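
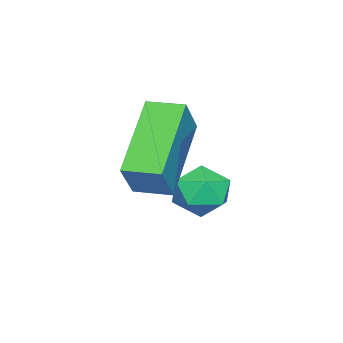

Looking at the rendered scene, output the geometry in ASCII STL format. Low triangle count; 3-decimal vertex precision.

solid 
facet normal -0.736 -0.447 0.509
outer loop
vertex -2.536 -2.495 2.025
vertex -2.123 -3.114 2.079
vertex -2.077 -2.588 2.607
endloop
endfacet
facet normal -0.738 0.257 0.623
outer loop
vertex -2.536 -2.495 2.025
vertex -2.077 -2.588 2.607
vertex -2.126 -1.922 2.274
endloop
endfacet
facet normal -0.812 0.584 -0.007
outer loop
vertex -2.536 -2.495 2.025
vertex -2.126 -1.922 2.274
vertex -2.202 -2.036 1.54
endloop
endfacet
facet normal -0.855 0.082 -0.512
outer loop
vertex -2.536 -2.495 2.025
vertex -2.202 -2.036 1.54
vertex -2.2 -2.773 1.419
endloop
endfacet
facet normal -0.808 -0.556 -0.193
outer loop
vertex -2.536 -2.495 2.025
vertex -2.2 -2.773 1.419
vertex -2.123 -3.114 2.079
endloop
endfacet
facet normal -0.103 0.439 0.893
outer loop
vertex -2.126 -1.922 2.274
vertex -2.077 -2.588 2.607
vertex -1.46 -2.187 2.481
endloop
endfacet
facet normal -0.098 -0.701 0.707
outer loop
vertex -2.077 -2.588 2.607
vertex -2.123 -3.114 2.079
vertex -1.458 -2.924 2.36
endloop
endfacet
facet normal -0.216 -0.877 -0.428
outer loop
vertex -2.123 -3.114 2.079
vertex -2.2 -2.773 1.419
vertex -1.534 -3.038 1.626
endloop
endfacet
facet normal -0.293 0.154 -0.944
outer loop
vertex -2.2 -2.773 1.419
vertex -2.202 -2.036 1.54
vertex -1.583 -2.372 1.293
endloop
endfacet
facet normal -0.222 0.967 -0.127
outer loop
vertex -2.202 -2.036 1.54
vertex -2.126 -1.922 2.274
vertex -1.537 -1.846 1.821
endloop
endfacet
facet normal 0.855 -0.082 0.512
outer loop
vertex -1.124 -2.465 1.875
vertex -1.46 -2.187 2.481
vertex -1.458 -2.924 2.36
endloop
endfacet
facet normal 0.812 -0.584 0.007
outer loop
vertex -1.124 -2.465 1.875
vertex -1.458 -2.924 2.36
vertex -1.534 -3.038 1.626
endloop
endfacet
facet normal 0.738 -0.257 -0.623
outer loop
vertex -1.124 -2.465 1.875
vertex -1.534 -3.038 1.626
vertex -1.583 -2.372 1.293
endloop
endfacet
facet normal 0.736 0.447 -0.509
outer loop
vertex -1.124 -2.465 1.875
vertex -1.583 -2.372 1.293
vertex -1.537 -1.846 1.821
endloop
endfacet
facet normal 0.808 0.556 0.193
outer loop
vertex -1.124 -2.465 1.875
vertex -1.537 -1.846 1.821
vertex -1.46 -2.187 2.481
endloop
endfacet
facet normal 0.293 -0.154 0.944
outer loop
vertex -1.458 -2.924 2.36
vertex -1.46 -2.187 2.481
vertex -2.077 -2.588 2.607
endloop
endfacet
facet normal 0.222 -0.967 0.127
outer loop
vertex -1.534 -3.038 1.626
vertex -1.458 -2.924 2.36
vertex -2.123 -3.114 2.079
endloop
endfacet
facet normal 0.103 -0.439 -0.893
outer loop
vertex -1.583 -2.372 1.293
vertex -1.534 -3.038 1.626
vertex -2.2 -2.773 1.419
endloop
endfacet
facet normal 0.098 0.701 -0.707
outer loop
vertex -1.537 -1.846 1.821
vertex -1.583 -2.372 1.293
vertex -2.202 -2.036 1.54
endloop
endfacet
facet normal 0.216 0.877 0.428
outer loop
vertex -1.46 -2.187 2.481
vertex -1.537 -1.846 1.821
vertex -2.126 -1.922 2.274
endloop
endfacet
facet normal -0.577 -0.044 -0.816
outer loop
vertex -1.757 -3.499 3.871
vertex -1.867 -2.606 3.901
vertex -0.036 -3.244 2.641
endloop
endfacet
facet normal 0.123 -0.992 -0.034
outer loop
vertex 0.627 -3.194 3.579
vertex -1.757 -3.499 3.871
vertex -0.036 -3.244 2.641
endloop
endfacet
facet normal -0.577 -0.044 -0.816
outer loop
vertex -0.036 -3.244 2.641
vertex -1.867 -2.606 3.901
vertex -0.147 -2.351 2.671
endloop
endfacet
facet normal 0.808 0.120 -0.577
outer loop
vertex -0.147 -2.351 2.671
vertex 0.627 -3.194 3.579
vertex -0.036 -3.244 2.641
endloop
endfacet
facet normal -0.808 -0.119 0.577
outer loop
vertex -1.757 -3.499 3.871
vertex -1.204 -2.556 4.839
vertex -1.867 -2.606 3.901
endloop
endfacet
facet normal 0.123 -0.992 -0.034
outer loop
vertex -1.093 -3.449 4.809
vertex -1.757 -3.499 3.871
vertex 0.627 -3.194 3.579
endloop
endfacet
facet normal -0.807 -0.120 0.578
outer loop
vertex -1.093 -3.449 4.809
vertex -1.204 -2.556 4.839
vertex -1.757 -3.499 3.871
endloop
endfacet
facet normal -0.123 0.992 0.034
outer loop
vertex -1.867 -2.606 3.901
vertex -1.204 -2.556 4.839
vertex -0.147 -2.351 2.671
endloop
endfacet
facet normal 0.807 0.119 -0.578
outer loop
vertex 0.517 -2.301 3.609
vertex 0.627 -3.194 3.579
vertex -0.147 -2.351 2.671
endloop
endfacet
facet normal -0.123 0.992 0.034
outer loop
vertex -0.147 -2.351 2.671
vertex -1.204 -2.556 4.839
vertex 0.517 -2.301 3.609
endloop
endfacet
facet normal 0.577 0.044 0.816
outer loop
vertex 0.517 -2.301 3.609
vertex -1.093 -3.449 4.809
vertex 0.627 -3.194 3.579
endloop
endfacet
facet normal 0.577 0.044 0.816
outer loop
vertex -1.204 -2.556 4.839
vertex -1.093 -3.449 4.809
vertex 0.517 -2.301 3.609
endloop
endfacet

endsolid


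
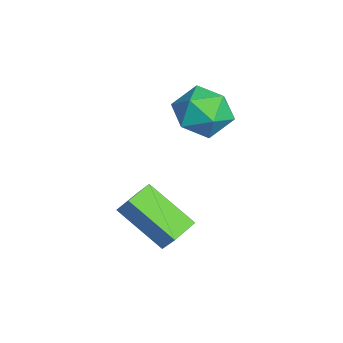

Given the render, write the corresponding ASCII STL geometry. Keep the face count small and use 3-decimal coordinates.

solid 
facet normal -0.744 0.654 0.135
outer loop
vertex -1.471 -1.15 1.146
vertex -0.487 0.22 -0.072
vertex -1.924 -1.507 0.378
endloop
endfacet
facet normal -0.473 -0.658 0.585
outer loop
vertex -1.113 -2.22 0.232
vertex -1.471 -1.15 1.146
vertex -1.924 -1.507 0.378
endloop
endfacet
facet normal -0.744 0.654 0.135
outer loop
vertex -1.924 -1.507 0.378
vertex -0.487 0.22 -0.072
vertex -0.94 -0.137 -0.839
endloop
endfacet
facet normal -0.471 -0.372 -0.800
outer loop
vertex -0.94 -0.137 -0.839
vertex -1.113 -2.22 0.232
vertex -1.924 -1.507 0.378
endloop
endfacet
facet normal 0.471 0.372 0.800
outer loop
vertex -1.471 -1.15 1.146
vertex 0.324 -0.493 -0.218
vertex -0.487 0.22 -0.072
endloop
endfacet
facet normal -0.473 -0.658 0.586
outer loop
vertex -0.66 -1.863 0.999
vertex -1.471 -1.15 1.146
vertex -1.113 -2.22 0.232
endloop
endfacet
facet normal 0.472 0.372 0.800
outer loop
vertex -0.66 -1.863 0.999
vertex 0.324 -0.493 -0.218
vertex -1.471 -1.15 1.146
endloop
endfacet
facet normal 0.473 0.658 -0.586
outer loop
vertex -0.487 0.22 -0.072
vertex 0.324 -0.493 -0.218
vertex -0.94 -0.137 -0.839
endloop
endfacet
facet normal -0.472 -0.372 -0.799
outer loop
vertex -0.129 -0.85 -0.986
vertex -1.113 -2.22 0.232
vertex -0.94 -0.137 -0.839
endloop
endfacet
facet normal 0.473 0.659 -0.585
outer loop
vertex -0.94 -0.137 -0.839
vertex 0.324 -0.493 -0.218
vertex -0.129 -0.85 -0.986
endloop
endfacet
facet normal 0.744 -0.654 -0.135
outer loop
vertex -0.129 -0.85 -0.986
vertex -0.66 -1.863 0.999
vertex -1.113 -2.22 0.232
endloop
endfacet
facet normal 0.744 -0.654 -0.135
outer loop
vertex 0.324 -0.493 -0.218
vertex -0.66 -1.863 0.999
vertex -0.129 -0.85 -0.986
endloop
endfacet
facet normal -0.087 0.941 0.327
outer loop
vertex -2.59 1.684 3.289
vertex -3.61 1.455 3.677
vertex -2.719 1.31 4.331
endloop
endfacet
facet normal 0.596 0.730 0.336
outer loop
vertex -2.59 1.684 3.289
vertex -2.719 1.31 4.331
vertex -1.887 0.922 3.698
endloop
endfacet
facet normal 0.776 0.539 -0.328
outer loop
vertex -2.59 1.684 3.289
vertex -1.887 0.922 3.698
vertex -2.264 0.828 2.653
endloop
endfacet
facet normal 0.204 0.633 -0.747
outer loop
vertex -2.59 1.684 3.289
vertex -2.264 0.828 2.653
vertex -3.329 1.157 2.641
endloop
endfacet
facet normal -0.328 0.881 -0.342
outer loop
vertex -2.59 1.684 3.289
vertex -3.329 1.157 2.641
vertex -3.61 1.455 3.677
endloop
endfacet
facet normal 0.642 0.152 0.751
outer loop
vertex -1.887 0.922 3.698
vertex -2.719 1.31 4.331
vertex -2.471 0.223 4.339
endloop
endfacet
facet normal -0.461 0.493 0.738
outer loop
vertex -2.719 1.31 4.331
vertex -3.61 1.455 3.677
vertex -3.536 0.552 4.327
endloop
endfacet
facet normal -0.851 0.395 -0.345
outer loop
vertex -3.61 1.455 3.677
vertex -3.329 1.157 2.641
vertex -3.913 0.458 3.282
endloop
endfacet
facet normal 0.010 -0.005 -1.000
outer loop
vertex -3.329 1.157 2.641
vertex -2.264 0.828 2.653
vertex -3.081 0.07 2.649
endloop
endfacet
facet normal 0.934 -0.156 -0.323
outer loop
vertex -2.264 0.828 2.653
vertex -1.887 0.922 3.698
vertex -2.19 -0.075 3.303
endloop
endfacet
facet normal -0.204 -0.633 0.747
outer loop
vertex -3.21 -0.304 3.691
vertex -2.471 0.223 4.339
vertex -3.536 0.552 4.327
endloop
endfacet
facet normal -0.776 -0.539 0.328
outer loop
vertex -3.21 -0.304 3.691
vertex -3.536 0.552 4.327
vertex -3.913 0.458 3.282
endloop
endfacet
facet normal -0.596 -0.730 -0.336
outer loop
vertex -3.21 -0.304 3.691
vertex -3.913 0.458 3.282
vertex -3.081 0.07 2.649
endloop
endfacet
facet normal 0.087 -0.941 -0.327
outer loop
vertex -3.21 -0.304 3.691
vertex -3.081 0.07 2.649
vertex -2.19 -0.075 3.303
endloop
endfacet
facet normal 0.328 -0.881 0.342
outer loop
vertex -3.21 -0.304 3.691
vertex -2.19 -0.075 3.303
vertex -2.471 0.223 4.339
endloop
endfacet
facet normal -0.010 0.005 1.000
outer loop
vertex -3.536 0.552 4.327
vertex -2.471 0.223 4.339
vertex -2.719 1.31 4.331
endloop
endfacet
facet normal -0.934 0.156 0.323
outer loop
vertex -3.913 0.458 3.282
vertex -3.536 0.552 4.327
vertex -3.61 1.455 3.677
endloop
endfacet
facet normal -0.642 -0.152 -0.751
outer loop
vertex -3.081 0.07 2.649
vertex -3.913 0.458 3.282
vertex -3.329 1.157 2.641
endloop
endfacet
facet normal 0.461 -0.493 -0.738
outer loop
vertex -2.19 -0.075 3.303
vertex -3.081 0.07 2.649
vertex -2.264 0.828 2.653
endloop
endfacet
facet normal 0.851 -0.395 0.345
outer loop
vertex -2.471 0.223 4.339
vertex -2.19 -0.075 3.303
vertex -1.887 0.922 3.698
endloop
endfacet

endsolid


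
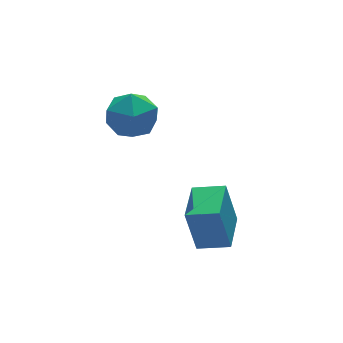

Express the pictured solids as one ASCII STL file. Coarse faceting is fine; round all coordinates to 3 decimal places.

solid 
facet normal 0.392 0.920 -0.001
outer loop
vertex -1.576 3.415 2.213
vertex -2.032 3.61 3.08
vertex -1.113 3.218 3.076
endloop
endfacet
facet normal 0.822 0.459 -0.336
outer loop
vertex -1.576 3.415 2.213
vertex -1.113 3.218 3.076
vertex -1.059 2.567 2.32
endloop
endfacet
facet normal 0.456 0.167 -0.874
outer loop
vertex -1.576 3.415 2.213
vertex -1.059 2.567 2.32
vertex -1.944 2.557 1.857
endloop
endfacet
facet normal -0.201 0.448 -0.871
outer loop
vertex -1.576 3.415 2.213
vertex -1.944 2.557 1.857
vertex -2.545 3.202 2.327
endloop
endfacet
facet normal -0.240 0.913 -0.331
outer loop
vertex -1.576 3.415 2.213
vertex -2.545 3.202 2.327
vertex -2.032 3.61 3.08
endloop
endfacet
facet normal 0.991 -0.061 0.123
outer loop
vertex -1.059 2.567 2.32
vertex -1.113 3.218 3.076
vertex -1.195 2.238 3.253
endloop
endfacet
facet normal 0.295 0.685 0.666
outer loop
vertex -1.113 3.218 3.076
vertex -2.032 3.61 3.08
vertex -1.796 2.883 3.723
endloop
endfacet
facet normal -0.728 0.673 0.131
outer loop
vertex -2.032 3.61 3.08
vertex -2.545 3.202 2.327
vertex -2.681 2.873 3.26
endloop
endfacet
facet normal -0.665 -0.078 -0.743
outer loop
vertex -2.545 3.202 2.327
vertex -1.944 2.557 1.857
vertex -2.627 2.222 2.504
endloop
endfacet
facet normal 0.397 -0.532 -0.748
outer loop
vertex -1.944 2.557 1.857
vertex -1.059 2.567 2.32
vertex -1.708 1.83 2.5
endloop
endfacet
facet normal 0.201 -0.448 0.871
outer loop
vertex -2.164 2.025 3.367
vertex -1.195 2.238 3.253
vertex -1.796 2.883 3.723
endloop
endfacet
facet normal -0.456 -0.167 0.874
outer loop
vertex -2.164 2.025 3.367
vertex -1.796 2.883 3.723
vertex -2.681 2.873 3.26
endloop
endfacet
facet normal -0.822 -0.459 0.336
outer loop
vertex -2.164 2.025 3.367
vertex -2.681 2.873 3.26
vertex -2.627 2.222 2.504
endloop
endfacet
facet normal -0.392 -0.920 0.001
outer loop
vertex -2.164 2.025 3.367
vertex -2.627 2.222 2.504
vertex -1.708 1.83 2.5
endloop
endfacet
facet normal 0.240 -0.913 0.331
outer loop
vertex -2.164 2.025 3.367
vertex -1.708 1.83 2.5
vertex -1.195 2.238 3.253
endloop
endfacet
facet normal 0.665 0.078 0.743
outer loop
vertex -1.796 2.883 3.723
vertex -1.195 2.238 3.253
vertex -1.113 3.218 3.076
endloop
endfacet
facet normal -0.397 0.532 0.748
outer loop
vertex -2.681 2.873 3.26
vertex -1.796 2.883 3.723
vertex -2.032 3.61 3.08
endloop
endfacet
facet normal -0.991 0.061 -0.123
outer loop
vertex -2.627 2.222 2.504
vertex -2.681 2.873 3.26
vertex -2.545 3.202 2.327
endloop
endfacet
facet normal -0.295 -0.685 -0.666
outer loop
vertex -1.708 1.83 2.5
vertex -2.627 2.222 2.504
vertex -1.944 2.557 1.857
endloop
endfacet
facet normal 0.728 -0.673 -0.131
outer loop
vertex -1.195 2.238 3.253
vertex -1.708 1.83 2.5
vertex -1.059 2.567 2.32
endloop
endfacet
facet normal -0.772 0.593 -0.230
outer loop
vertex -1.662 -0.355 0.093
vertex -0.723 0.852 0.053
vertex -1.382 -0.628 -1.551
endloop
endfacet
facet normal -0.614 -0.789 0.027
outer loop
vertex -0.517 -1.292 -1.293
vertex -1.662 -0.355 0.093
vertex -1.382 -0.628 -1.551
endloop
endfacet
facet normal -0.771 0.593 -0.230
outer loop
vertex -1.382 -0.628 -1.551
vertex -0.723 0.852 0.053
vertex -0.442 0.579 -1.591
endloop
endfacet
facet normal 0.166 -0.162 -0.973
outer loop
vertex -0.442 0.579 -1.591
vertex -0.517 -1.292 -1.293
vertex -1.382 -0.628 -1.551
endloop
endfacet
facet normal -0.166 0.162 0.973
outer loop
vertex -1.662 -0.355 0.093
vertex 0.142 0.188 0.311
vertex -0.723 0.852 0.053
endloop
endfacet
facet normal -0.614 -0.789 0.026
outer loop
vertex -0.798 -1.019 0.351
vertex -1.662 -0.355 0.093
vertex -0.517 -1.292 -1.293
endloop
endfacet
facet normal -0.166 0.162 0.973
outer loop
vertex -0.798 -1.019 0.351
vertex 0.142 0.188 0.311
vertex -1.662 -0.355 0.093
endloop
endfacet
facet normal 0.614 0.789 -0.026
outer loop
vertex -0.723 0.852 0.053
vertex 0.142 0.188 0.311
vertex -0.442 0.579 -1.591
endloop
endfacet
facet normal 0.166 -0.162 -0.973
outer loop
vertex 0.422 -0.085 -1.333
vertex -0.517 -1.292 -1.293
vertex -0.442 0.579 -1.591
endloop
endfacet
facet normal 0.614 0.789 -0.026
outer loop
vertex -0.442 0.579 -1.591
vertex 0.142 0.188 0.311
vertex 0.422 -0.085 -1.333
endloop
endfacet
facet normal 0.772 -0.593 0.230
outer loop
vertex 0.422 -0.085 -1.333
vertex -0.798 -1.019 0.351
vertex -0.517 -1.292 -1.293
endloop
endfacet
facet normal 0.772 -0.593 0.230
outer loop
vertex 0.142 0.188 0.311
vertex -0.798 -1.019 0.351
vertex 0.422 -0.085 -1.333
endloop
endfacet

endsolid


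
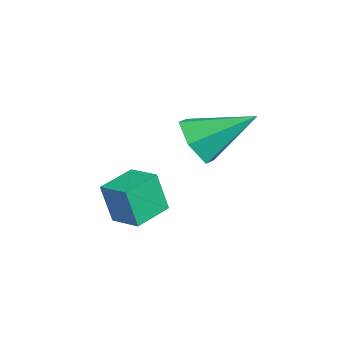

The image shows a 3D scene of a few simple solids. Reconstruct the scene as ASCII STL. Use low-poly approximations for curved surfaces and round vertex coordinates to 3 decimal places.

solid 
facet normal -0.196 -0.830 -0.523
outer loop
vertex 2.237 -0.126 1.731
vertex 1.381 0.3 1.376
vertex 2.257 0.414 0.866
endloop
endfacet
facet normal 0.981 0.155 0.120
outer loop
vertex 2.237 -0.126 1.731
vertex 2.257 0.414 0.866
vertex 1.799 2.06 2.484
endloop
endfacet
facet normal -0.196 -0.830 -0.523
outer loop
vertex 2.257 0.414 0.866
vertex 1.381 0.3 1.376
vertex 1.401 0.84 0.511
endloop
endfacet
facet normal 0.544 0.660 -0.518
outer loop
vertex 2.257 0.414 0.866
vertex 1.401 0.84 0.511
vertex 1.799 2.06 2.484
endloop
endfacet
facet normal -0.198 -0.829 -0.522
outer loop
vertex 1.401 0.84 0.511
vertex 1.381 0.3 1.376
vertex 0.525 0.727 1.022
endloop
endfacet
facet normal -0.361 0.824 -0.437
outer loop
vertex 1.401 0.84 0.511
vertex 0.525 0.727 1.022
vertex 1.799 2.06 2.484
endloop
endfacet
facet normal -0.198 -0.830 -0.522
outer loop
vertex 0.525 0.727 1.022
vertex 1.381 0.3 1.376
vertex 0.506 0.187 1.887
endloop
endfacet
facet normal -0.829 0.482 0.283
outer loop
vertex 0.525 0.727 1.022
vertex 0.506 0.187 1.887
vertex 1.799 2.06 2.484
endloop
endfacet
facet normal -0.197 -0.830 -0.521
outer loop
vertex 0.506 0.187 1.887
vertex 1.381 0.3 1.376
vertex 1.362 -0.239 2.242
endloop
endfacet
facet normal -0.392 -0.022 0.920
outer loop
vertex 0.506 0.187 1.887
vertex 1.362 -0.239 2.242
vertex 1.799 2.06 2.484
endloop
endfacet
facet normal -0.197 -0.830 -0.521
outer loop
vertex 1.362 -0.239 2.242
vertex 1.381 0.3 1.376
vertex 2.237 -0.126 1.731
endloop
endfacet
facet normal 0.513 -0.186 0.838
outer loop
vertex 1.362 -0.239 2.242
vertex 2.237 -0.126 1.731
vertex 1.799 2.06 2.484
endloop
endfacet
facet normal -0.582 0.799 0.150
outer loop
vertex -0.881 -1.311 -0.944
vertex 0.059 -0.668 -0.722
vertex -0.774 -0.954 -2.428
endloop
endfacet
facet normal -0.810 -0.554 -0.192
outer loop
vertex 0.041 -2.072 -2.638
vertex -0.881 -1.311 -0.944
vertex -0.774 -0.954 -2.428
endloop
endfacet
facet normal -0.582 0.799 0.150
outer loop
vertex -0.774 -0.954 -2.428
vertex 0.059 -0.668 -0.722
vertex 0.166 -0.311 -2.206
endloop
endfacet
facet normal 0.070 0.233 -0.970
outer loop
vertex 0.166 -0.311 -2.206
vertex 0.041 -2.072 -2.638
vertex -0.774 -0.954 -2.428
endloop
endfacet
facet normal -0.070 -0.233 0.970
outer loop
vertex -0.881 -1.311 -0.944
vertex 0.874 -1.786 -0.932
vertex 0.059 -0.668 -0.722
endloop
endfacet
facet normal -0.810 -0.554 -0.192
outer loop
vertex -0.066 -2.429 -1.154
vertex -0.881 -1.311 -0.944
vertex 0.041 -2.072 -2.638
endloop
endfacet
facet normal -0.070 -0.233 0.970
outer loop
vertex -0.066 -2.429 -1.154
vertex 0.874 -1.786 -0.932
vertex -0.881 -1.311 -0.944
endloop
endfacet
facet normal 0.810 0.554 0.192
outer loop
vertex 0.059 -0.668 -0.722
vertex 0.874 -1.786 -0.932
vertex 0.166 -0.311 -2.206
endloop
endfacet
facet normal 0.070 0.233 -0.970
outer loop
vertex 0.981 -1.429 -2.416
vertex 0.041 -2.072 -2.638
vertex 0.166 -0.311 -2.206
endloop
endfacet
facet normal 0.810 0.554 0.192
outer loop
vertex 0.166 -0.311 -2.206
vertex 0.874 -1.786 -0.932
vertex 0.981 -1.429 -2.416
endloop
endfacet
facet normal 0.582 -0.799 -0.150
outer loop
vertex 0.981 -1.429 -2.416
vertex -0.066 -2.429 -1.154
vertex 0.041 -2.072 -2.638
endloop
endfacet
facet normal 0.582 -0.799 -0.150
outer loop
vertex 0.874 -1.786 -0.932
vertex -0.066 -2.429 -1.154
vertex 0.981 -1.429 -2.416
endloop
endfacet

endsolid


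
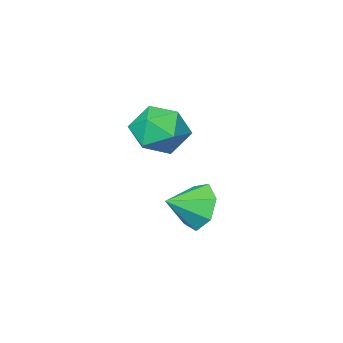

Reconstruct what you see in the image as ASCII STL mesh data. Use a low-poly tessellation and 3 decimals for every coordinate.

solid 
facet normal -0.888 0.220 -0.404
outer loop
vertex -2.038 0.079 0.578
vertex -2.272 0.405 1.27
vertex -1.904 0.756 0.653
endloop
endfacet
facet normal 0.849 -0.111 -0.517
outer loop
vertex -2.038 0.079 0.578
vertex -1.904 0.756 0.653
vertex -1.348 0.175 1.69
endloop
endfacet
facet normal -0.888 0.221 -0.404
outer loop
vertex -1.904 0.756 0.653
vertex -2.272 0.405 1.27
vertex -2.047 1.169 1.193
endloop
endfacet
facet normal 0.844 0.510 -0.167
outer loop
vertex -1.904 0.756 0.653
vertex -2.047 1.169 1.193
vertex -1.348 0.175 1.69
endloop
endfacet
facet normal -0.888 0.221 -0.403
outer loop
vertex -2.047 1.169 1.193
vertex -2.272 0.405 1.27
vertex -2.359 1.006 1.791
endloop
endfacet
facet normal 0.584 0.652 0.483
outer loop
vertex -2.047 1.169 1.193
vertex -2.359 1.006 1.791
vertex -1.348 0.175 1.69
endloop
endfacet
facet normal -0.888 0.221 -0.403
outer loop
vertex -2.359 1.006 1.791
vertex -2.272 0.405 1.27
vertex -2.606 0.39 1.997
endloop
endfacet
facet normal 0.265 0.208 0.941
outer loop
vertex -2.359 1.006 1.791
vertex -2.606 0.39 1.997
vertex -1.348 0.175 1.69
endloop
endfacet
facet normal -0.888 0.220 -0.403
outer loop
vertex -2.606 0.39 1.997
vertex -2.272 0.405 1.27
vertex -2.601 -0.214 1.656
endloop
endfacet
facet normal 0.128 -0.487 0.864
outer loop
vertex -2.606 0.39 1.997
vertex -2.601 -0.214 1.656
vertex -1.348 0.175 1.69
endloop
endfacet
facet normal -0.888 0.220 -0.404
outer loop
vertex -2.601 -0.214 1.656
vertex -2.272 0.405 1.27
vertex -2.348 -0.353 1.024
endloop
endfacet
facet normal 0.274 -0.910 0.310
outer loop
vertex -2.601 -0.214 1.656
vertex -2.348 -0.353 1.024
vertex -1.348 0.175 1.69
endloop
endfacet
facet normal -0.888 0.220 -0.404
outer loop
vertex -2.348 -0.353 1.024
vertex -2.272 0.405 1.27
vertex -2.038 0.079 0.578
endloop
endfacet
facet normal 0.596 -0.743 -0.305
outer loop
vertex -2.348 -0.353 1.024
vertex -2.038 0.079 0.578
vertex -1.348 0.175 1.69
endloop
endfacet
facet normal -0.479 -0.775 0.411
outer loop
vertex -3.965 -2.68 3.015
vertex -3.357 -3.261 2.628
vertex -3.194 -2.915 3.47
endloop
endfacet
facet normal -0.542 -0.192 0.818
outer loop
vertex -3.965 -2.68 3.015
vertex -3.194 -2.915 3.47
vertex -3.489 -2.038 3.481
endloop
endfacet
facet normal -0.847 0.320 0.425
outer loop
vertex -3.965 -2.68 3.015
vertex -3.489 -2.038 3.481
vertex -3.834 -1.842 2.645
endloop
endfacet
facet normal -0.973 0.053 -0.225
outer loop
vertex -3.965 -2.68 3.015
vertex -3.834 -1.842 2.645
vertex -3.753 -2.598 2.118
endloop
endfacet
facet normal -0.745 -0.625 -0.233
outer loop
vertex -3.965 -2.68 3.015
vertex -3.753 -2.598 2.118
vertex -3.357 -3.261 2.628
endloop
endfacet
facet normal 0.114 0.026 0.993
outer loop
vertex -3.489 -2.038 3.481
vertex -3.194 -2.915 3.47
vertex -2.587 -2.222 3.382
endloop
endfacet
facet normal 0.216 -0.917 0.335
outer loop
vertex -3.194 -2.915 3.47
vertex -3.357 -3.261 2.628
vertex -2.506 -2.978 2.855
endloop
endfacet
facet normal -0.215 -0.673 -0.708
outer loop
vertex -3.357 -3.261 2.628
vertex -3.753 -2.598 2.118
vertex -2.851 -2.782 2.019
endloop
endfacet
facet normal -0.582 0.422 -0.695
outer loop
vertex -3.753 -2.598 2.118
vertex -3.834 -1.842 2.645
vertex -3.146 -1.905 2.03
endloop
endfacet
facet normal -0.379 0.854 0.357
outer loop
vertex -3.834 -1.842 2.645
vertex -3.489 -2.038 3.481
vertex -2.983 -1.559 2.872
endloop
endfacet
facet normal 0.973 -0.053 0.225
outer loop
vertex -2.375 -2.14 2.485
vertex -2.587 -2.222 3.382
vertex -2.506 -2.978 2.855
endloop
endfacet
facet normal 0.847 -0.320 -0.425
outer loop
vertex -2.375 -2.14 2.485
vertex -2.506 -2.978 2.855
vertex -2.851 -2.782 2.019
endloop
endfacet
facet normal 0.542 0.192 -0.818
outer loop
vertex -2.375 -2.14 2.485
vertex -2.851 -2.782 2.019
vertex -3.146 -1.905 2.03
endloop
endfacet
facet normal 0.479 0.775 -0.411
outer loop
vertex -2.375 -2.14 2.485
vertex -3.146 -1.905 2.03
vertex -2.983 -1.559 2.872
endloop
endfacet
facet normal 0.745 0.625 0.233
outer loop
vertex -2.375 -2.14 2.485
vertex -2.983 -1.559 2.872
vertex -2.587 -2.222 3.382
endloop
endfacet
facet normal 0.582 -0.422 0.695
outer loop
vertex -2.506 -2.978 2.855
vertex -2.587 -2.222 3.382
vertex -3.194 -2.915 3.47
endloop
endfacet
facet normal 0.379 -0.854 -0.357
outer loop
vertex -2.851 -2.782 2.019
vertex -2.506 -2.978 2.855
vertex -3.357 -3.261 2.628
endloop
endfacet
facet normal -0.114 -0.026 -0.993
outer loop
vertex -3.146 -1.905 2.03
vertex -2.851 -2.782 2.019
vertex -3.753 -2.598 2.118
endloop
endfacet
facet normal -0.216 0.917 -0.335
outer loop
vertex -2.983 -1.559 2.872
vertex -3.146 -1.905 2.03
vertex -3.834 -1.842 2.645
endloop
endfacet
facet normal 0.215 0.673 0.708
outer loop
vertex -2.587 -2.222 3.382
vertex -2.983 -1.559 2.872
vertex -3.489 -2.038 3.481
endloop
endfacet

endsolid


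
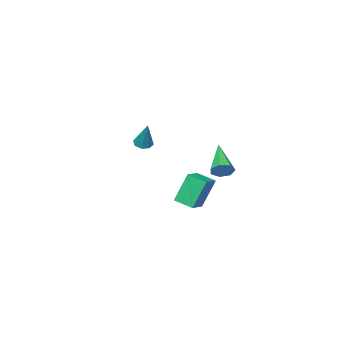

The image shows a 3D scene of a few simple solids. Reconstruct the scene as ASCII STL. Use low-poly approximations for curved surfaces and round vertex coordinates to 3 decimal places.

solid 
facet normal -0.196 -0.455 -0.869
outer loop
vertex 1.505 -3.19 0.161
vertex 1.146 -3.484 0.396
vertex 1.144 -3.023 0.155
endloop
endfacet
facet normal 0.411 0.880 -0.237
outer loop
vertex 1.505 -3.19 0.161
vertex 1.144 -3.023 0.155
vertex 1.474 -2.716 1.864
endloop
endfacet
facet normal -0.192 -0.455 -0.869
outer loop
vertex 1.144 -3.023 0.155
vertex 1.146 -3.484 0.396
vertex 0.784 -3.127 0.289
endloop
endfacet
facet normal -0.313 0.943 -0.109
outer loop
vertex 1.144 -3.023 0.155
vertex 0.784 -3.127 0.289
vertex 1.474 -2.716 1.864
endloop
endfacet
facet normal -0.194 -0.457 -0.868
outer loop
vertex 0.784 -3.127 0.289
vertex 1.146 -3.484 0.396
vertex 0.636 -3.439 0.486
endloop
endfacet
facet normal -0.820 0.528 0.221
outer loop
vertex 0.784 -3.127 0.289
vertex 0.636 -3.439 0.486
vertex 1.474 -2.716 1.864
endloop
endfacet
facet normal -0.194 -0.455 -0.869
outer loop
vertex 0.636 -3.439 0.486
vertex 1.146 -3.484 0.396
vertex 0.787 -3.778 0.63
endloop
endfacet
facet normal -0.817 -0.125 0.563
outer loop
vertex 0.636 -3.439 0.486
vertex 0.787 -3.778 0.63
vertex 1.474 -2.716 1.864
endloop
endfacet
facet normal -0.195 -0.454 -0.870
outer loop
vertex 0.787 -3.778 0.63
vertex 1.146 -3.484 0.396
vertex 1.148 -3.945 0.636
endloop
endfacet
facet normal -0.304 -0.632 0.713
outer loop
vertex 0.787 -3.778 0.63
vertex 1.148 -3.945 0.636
vertex 1.474 -2.716 1.864
endloop
endfacet
facet normal -0.194 -0.454 -0.870
outer loop
vertex 1.148 -3.945 0.636
vertex 1.146 -3.484 0.396
vertex 1.508 -3.842 0.502
endloop
endfacet
facet normal 0.417 -0.695 0.585
outer loop
vertex 1.148 -3.945 0.636
vertex 1.508 -3.842 0.502
vertex 1.474 -2.716 1.864
endloop
endfacet
facet normal -0.195 -0.455 -0.869
outer loop
vertex 1.508 -3.842 0.502
vertex 1.146 -3.484 0.396
vertex 1.656 -3.529 0.305
endloop
endfacet
facet normal 0.926 -0.279 0.253
outer loop
vertex 1.508 -3.842 0.502
vertex 1.656 -3.529 0.305
vertex 1.474 -2.716 1.864
endloop
endfacet
facet normal -0.195 -0.456 -0.868
outer loop
vertex 1.656 -3.529 0.305
vertex 1.146 -3.484 0.396
vertex 1.505 -3.19 0.161
endloop
endfacet
facet normal 0.923 0.374 -0.087
outer loop
vertex 1.656 -3.529 0.305
vertex 1.505 -3.19 0.161
vertex 1.474 -2.716 1.864
endloop
endfacet
facet normal -0.872 -0.401 -0.281
outer loop
vertex 1.697 1.353 -0.027
vertex 1.35 2.304 -0.307
vertex 2.326 1.111 -1.631
endloop
endfacet
facet normal 0.331 -0.905 0.266
outer loop
vertex 3.25 1.536 -1.333
vertex 1.697 1.353 -0.027
vertex 2.326 1.111 -1.631
endloop
endfacet
facet normal -0.872 -0.401 -0.281
outer loop
vertex 2.326 1.111 -1.631
vertex 1.35 2.304 -0.307
vertex 1.979 2.062 -1.911
endloop
endfacet
facet normal 0.361 -0.140 -0.922
outer loop
vertex 1.979 2.062 -1.911
vertex 3.25 1.536 -1.333
vertex 2.326 1.111 -1.631
endloop
endfacet
facet normal -0.361 0.140 0.922
outer loop
vertex 1.697 1.353 -0.027
vertex 2.274 2.729 -0.009
vertex 1.35 2.304 -0.307
endloop
endfacet
facet normal 0.331 -0.905 0.266
outer loop
vertex 2.621 1.778 0.271
vertex 1.697 1.353 -0.027
vertex 3.25 1.536 -1.333
endloop
endfacet
facet normal -0.361 0.140 0.922
outer loop
vertex 2.621 1.778 0.271
vertex 2.274 2.729 -0.009
vertex 1.697 1.353 -0.027
endloop
endfacet
facet normal -0.331 0.905 -0.266
outer loop
vertex 1.35 2.304 -0.307
vertex 2.274 2.729 -0.009
vertex 1.979 2.062 -1.911
endloop
endfacet
facet normal 0.361 -0.140 -0.922
outer loop
vertex 2.903 2.487 -1.613
vertex 3.25 1.536 -1.333
vertex 1.979 2.062 -1.911
endloop
endfacet
facet normal -0.331 0.905 -0.266
outer loop
vertex 1.979 2.062 -1.911
vertex 2.274 2.729 -0.009
vertex 2.903 2.487 -1.613
endloop
endfacet
facet normal 0.872 0.401 0.281
outer loop
vertex 2.903 2.487 -1.613
vertex 2.621 1.778 0.271
vertex 3.25 1.536 -1.333
endloop
endfacet
facet normal 0.872 0.401 0.281
outer loop
vertex 2.274 2.729 -0.009
vertex 2.621 1.778 0.271
vertex 2.903 2.487 -1.613
endloop
endfacet
facet normal 0.480 0.711 -0.513
outer loop
vertex 2.422 3.834 1.476
vertex 2.116 3.684 0.982
vertex 1.972 4.086 1.404
endloop
endfacet
facet normal 0.018 0.304 0.952
outer loop
vertex 2.422 3.834 1.476
vertex 1.972 4.086 1.404
vertex 1.164 2.276 1.998
endloop
endfacet
facet normal 0.479 0.711 -0.514
outer loop
vertex 1.972 4.086 1.404
vertex 2.116 3.684 0.982
vertex 1.63 4.035 1.015
endloop
endfacet
facet normal -0.688 0.484 0.541
outer loop
vertex 1.972 4.086 1.404
vertex 1.63 4.035 1.015
vertex 1.164 2.276 1.998
endloop
endfacet
facet normal 0.480 0.712 -0.512
outer loop
vertex 1.63 4.035 1.015
vertex 2.116 3.684 0.982
vertex 1.654 3.721 0.601
endloop
endfacet
facet normal -0.971 0.159 -0.177
outer loop
vertex 1.63 4.035 1.015
vertex 1.654 3.721 0.601
vertex 1.164 2.276 1.998
endloop
endfacet
facet normal 0.480 0.711 -0.513
outer loop
vertex 1.654 3.721 0.601
vertex 2.116 3.684 0.982
vertex 2.025 3.379 0.474
endloop
endfacet
facet normal -0.619 -0.427 -0.659
outer loop
vertex 1.654 3.721 0.601
vertex 2.025 3.379 0.474
vertex 1.164 2.276 1.998
endloop
endfacet
facet normal 0.480 0.712 -0.513
outer loop
vertex 2.025 3.379 0.474
vertex 2.116 3.684 0.982
vertex 2.465 3.267 0.73
endloop
endfacet
facet normal 0.104 -0.833 -0.544
outer loop
vertex 2.025 3.379 0.474
vertex 2.465 3.267 0.73
vertex 1.164 2.276 1.998
endloop
endfacet
facet normal 0.481 0.712 -0.512
outer loop
vertex 2.465 3.267 0.73
vertex 2.116 3.684 0.982
vertex 2.641 3.469 1.176
endloop
endfacet
facet normal 0.654 -0.752 0.083
outer loop
vertex 2.465 3.267 0.73
vertex 2.641 3.469 1.176
vertex 1.164 2.276 1.998
endloop
endfacet
facet normal 0.481 0.711 -0.514
outer loop
vertex 2.641 3.469 1.176
vertex 2.116 3.684 0.982
vertex 2.422 3.834 1.476
endloop
endfacet
facet normal 0.615 -0.246 0.749
outer loop
vertex 2.641 3.469 1.176
vertex 2.422 3.834 1.476
vertex 1.164 2.276 1.998
endloop
endfacet

endsolid


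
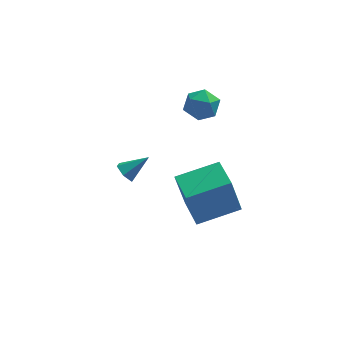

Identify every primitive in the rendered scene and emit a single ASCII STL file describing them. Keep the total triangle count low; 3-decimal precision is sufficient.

solid 
facet normal -0.951 -0.208 -0.229
outer loop
vertex 2.597 -4.203 0.0
vertex 2.282 -2.648 -0.103
vertex 3.022 -4.233 -1.738
endloop
endfacet
facet normal 0.198 -0.978 0.065
outer loop
vertex 4.858 -3.832 -1.297
vertex 2.597 -4.203 0.0
vertex 3.022 -4.233 -1.738
endloop
endfacet
facet normal -0.951 -0.208 -0.229
outer loop
vertex 3.022 -4.233 -1.738
vertex 2.282 -2.648 -0.103
vertex 2.707 -2.678 -1.842
endloop
endfacet
facet normal 0.237 -0.017 -0.971
outer loop
vertex 2.707 -2.678 -1.842
vertex 4.858 -3.832 -1.297
vertex 3.022 -4.233 -1.738
endloop
endfacet
facet normal -0.237 0.016 0.971
outer loop
vertex 2.597 -4.203 0.0
vertex 4.118 -2.247 0.338
vertex 2.282 -2.648 -0.103
endloop
endfacet
facet normal 0.198 -0.978 0.065
outer loop
vertex 4.433 -3.802 0.442
vertex 2.597 -4.203 0.0
vertex 4.858 -3.832 -1.297
endloop
endfacet
facet normal -0.237 0.017 0.971
outer loop
vertex 4.433 -3.802 0.442
vertex 4.118 -2.247 0.338
vertex 2.597 -4.203 0.0
endloop
endfacet
facet normal -0.198 0.978 -0.065
outer loop
vertex 2.282 -2.648 -0.103
vertex 4.118 -2.247 0.338
vertex 2.707 -2.678 -1.842
endloop
endfacet
facet normal 0.237 -0.016 -0.971
outer loop
vertex 4.543 -2.277 -1.4
vertex 4.858 -3.832 -1.297
vertex 2.707 -2.678 -1.842
endloop
endfacet
facet normal -0.198 0.978 -0.065
outer loop
vertex 2.707 -2.678 -1.842
vertex 4.118 -2.247 0.338
vertex 4.543 -2.277 -1.4
endloop
endfacet
facet normal 0.951 0.208 0.229
outer loop
vertex 4.543 -2.277 -1.4
vertex 4.433 -3.802 0.442
vertex 4.858 -3.832 -1.297
endloop
endfacet
facet normal 0.951 0.208 0.229
outer loop
vertex 4.118 -2.247 0.338
vertex 4.433 -3.802 0.442
vertex 4.543 -2.277 -1.4
endloop
endfacet
facet normal -0.815 0.524 -0.248
outer loop
vertex 3.526 2.411 -0.231
vertex 3.028 1.808 0.132
vertex 3.312 2.473 0.602
endloop
endfacet
facet normal -0.259 0.956 -0.138
outer loop
vertex 3.526 2.411 -0.231
vertex 3.312 2.473 0.602
vertex 4.116 2.654 0.349
endloop
endfacet
facet normal 0.262 0.766 -0.587
outer loop
vertex 3.526 2.411 -0.231
vertex 4.116 2.654 0.349
vertex 4.33 2.101 -0.277
endloop
endfacet
facet normal 0.027 0.215 -0.976
outer loop
vertex 3.526 2.411 -0.231
vertex 4.33 2.101 -0.277
vertex 3.657 1.578 -0.411
endloop
endfacet
facet normal -0.638 0.065 -0.767
outer loop
vertex 3.526 2.411 -0.231
vertex 3.657 1.578 -0.411
vertex 3.028 1.808 0.132
endloop
endfacet
facet normal -0.025 0.849 0.527
outer loop
vertex 4.116 2.654 0.349
vertex 3.312 2.473 0.602
vertex 3.983 2.202 1.071
endloop
endfacet
facet normal -0.925 0.149 0.348
outer loop
vertex 3.312 2.473 0.602
vertex 3.028 1.808 0.132
vertex 3.31 1.679 0.937
endloop
endfacet
facet normal -0.639 -0.593 -0.489
outer loop
vertex 3.028 1.808 0.132
vertex 3.657 1.578 -0.411
vertex 3.524 1.126 0.311
endloop
endfacet
facet normal 0.437 -0.351 -0.828
outer loop
vertex 3.657 1.578 -0.411
vertex 4.33 2.101 -0.277
vertex 4.328 1.307 0.058
endloop
endfacet
facet normal 0.817 0.542 -0.199
outer loop
vertex 4.33 2.101 -0.277
vertex 4.116 2.654 0.349
vertex 4.612 1.972 0.528
endloop
endfacet
facet normal -0.027 -0.215 0.976
outer loop
vertex 4.114 1.369 0.891
vertex 3.983 2.202 1.071
vertex 3.31 1.679 0.937
endloop
endfacet
facet normal -0.262 -0.766 0.587
outer loop
vertex 4.114 1.369 0.891
vertex 3.31 1.679 0.937
vertex 3.524 1.126 0.311
endloop
endfacet
facet normal 0.259 -0.956 0.138
outer loop
vertex 4.114 1.369 0.891
vertex 3.524 1.126 0.311
vertex 4.328 1.307 0.058
endloop
endfacet
facet normal 0.815 -0.524 0.248
outer loop
vertex 4.114 1.369 0.891
vertex 4.328 1.307 0.058
vertex 4.612 1.972 0.528
endloop
endfacet
facet normal 0.638 -0.065 0.767
outer loop
vertex 4.114 1.369 0.891
vertex 4.612 1.972 0.528
vertex 3.983 2.202 1.071
endloop
endfacet
facet normal -0.437 0.351 0.828
outer loop
vertex 3.31 1.679 0.937
vertex 3.983 2.202 1.071
vertex 3.312 2.473 0.602
endloop
endfacet
facet normal -0.817 -0.542 0.199
outer loop
vertex 3.524 1.126 0.311
vertex 3.31 1.679 0.937
vertex 3.028 1.808 0.132
endloop
endfacet
facet normal 0.025 -0.849 -0.527
outer loop
vertex 4.328 1.307 0.058
vertex 3.524 1.126 0.311
vertex 3.657 1.578 -0.411
endloop
endfacet
facet normal 0.925 -0.149 -0.348
outer loop
vertex 4.612 1.972 0.528
vertex 4.328 1.307 0.058
vertex 4.33 2.101 -0.277
endloop
endfacet
facet normal 0.639 0.593 0.489
outer loop
vertex 3.983 2.202 1.071
vertex 4.612 1.972 0.528
vertex 4.116 2.654 0.349
endloop
endfacet
facet normal -0.779 -0.146 -0.610
outer loop
vertex 0.875 0.93 -3.599
vertex 0.517 0.935 -3.143
vertex 0.641 1.429 -3.42
endloop
endfacet
facet normal 0.729 0.507 -0.460
outer loop
vertex 0.875 0.93 -3.599
vertex 0.641 1.429 -3.42
vertex 1.523 1.125 -2.357
endloop
endfacet
facet normal -0.779 -0.146 -0.610
outer loop
vertex 0.641 1.429 -3.42
vertex 0.517 0.935 -3.143
vertex 0.283 1.434 -2.964
endloop
endfacet
facet normal 0.179 0.975 0.130
outer loop
vertex 0.641 1.429 -3.42
vertex 0.283 1.434 -2.964
vertex 1.523 1.125 -2.357
endloop
endfacet
facet normal -0.780 -0.148 -0.608
outer loop
vertex 0.283 1.434 -2.964
vertex 0.517 0.935 -3.143
vertex 0.16 0.94 -2.686
endloop
endfacet
facet normal -0.266 0.522 0.810
outer loop
vertex 0.283 1.434 -2.964
vertex 0.16 0.94 -2.686
vertex 1.523 1.125 -2.357
endloop
endfacet
facet normal -0.780 -0.147 -0.608
outer loop
vertex 0.16 0.94 -2.686
vertex 0.517 0.935 -3.143
vertex 0.394 0.441 -2.866
endloop
endfacet
facet normal -0.163 -0.402 0.901
outer loop
vertex 0.16 0.94 -2.686
vertex 0.394 0.441 -2.866
vertex 1.523 1.125 -2.357
endloop
endfacet
facet normal -0.779 -0.148 -0.610
outer loop
vertex 0.394 0.441 -2.866
vertex 0.517 0.935 -3.143
vertex 0.752 0.436 -3.322
endloop
endfacet
facet normal 0.385 -0.868 0.312
outer loop
vertex 0.394 0.441 -2.866
vertex 0.752 0.436 -3.322
vertex 1.523 1.125 -2.357
endloop
endfacet
facet normal -0.779 -0.148 -0.610
outer loop
vertex 0.752 0.436 -3.322
vertex 0.517 0.935 -3.143
vertex 0.875 0.93 -3.599
endloop
endfacet
facet normal 0.832 -0.414 -0.369
outer loop
vertex 0.752 0.436 -3.322
vertex 0.875 0.93 -3.599
vertex 1.523 1.125 -2.357
endloop
endfacet

endsolid


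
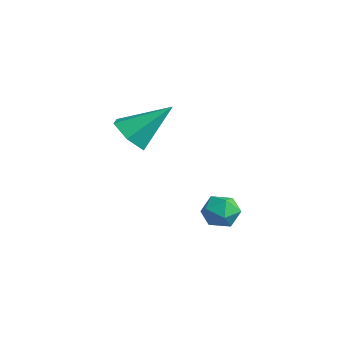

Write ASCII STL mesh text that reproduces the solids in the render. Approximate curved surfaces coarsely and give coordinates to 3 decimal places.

solid 
facet normal -0.289 -0.694 -0.660
outer loop
vertex 0.458 -2.474 2.553
vertex -0.333 -2.611 3.044
vertex -0.31 -1.968 2.358
endloop
endfacet
facet normal 0.571 0.703 -0.424
outer loop
vertex 0.458 -2.474 2.553
vertex -0.31 -1.968 2.358
vertex 0.253 -1.209 4.376
endloop
endfacet
facet normal -0.291 -0.693 -0.660
outer loop
vertex -0.31 -1.968 2.358
vertex -0.333 -2.611 3.044
vertex -1.1 -2.104 2.849
endloop
endfacet
facet normal -0.316 0.914 -0.255
outer loop
vertex -0.31 -1.968 2.358
vertex -1.1 -2.104 2.849
vertex 0.253 -1.209 4.376
endloop
endfacet
facet normal -0.290 -0.693 -0.660
outer loop
vertex -1.1 -2.104 2.849
vertex -0.333 -2.611 3.044
vertex -1.123 -2.747 3.534
endloop
endfacet
facet normal -0.779 0.470 0.415
outer loop
vertex -1.1 -2.104 2.849
vertex -1.123 -2.747 3.534
vertex 0.253 -1.209 4.376
endloop
endfacet
facet normal -0.289 -0.694 -0.659
outer loop
vertex -1.123 -2.747 3.534
vertex -0.333 -2.611 3.044
vertex -0.355 -3.253 3.73
endloop
endfacet
facet normal -0.355 -0.184 0.917
outer loop
vertex -1.123 -2.747 3.534
vertex -0.355 -3.253 3.73
vertex 0.253 -1.209 4.376
endloop
endfacet
facet normal -0.290 -0.694 -0.659
outer loop
vertex -0.355 -3.253 3.73
vertex -0.333 -2.611 3.044
vertex 0.435 -3.117 3.239
endloop
endfacet
facet normal 0.533 -0.395 0.748
outer loop
vertex -0.355 -3.253 3.73
vertex 0.435 -3.117 3.239
vertex 0.253 -1.209 4.376
endloop
endfacet
facet normal -0.289 -0.694 -0.660
outer loop
vertex 0.435 -3.117 3.239
vertex -0.333 -2.611 3.044
vertex 0.458 -2.474 2.553
endloop
endfacet
facet normal 0.996 0.048 0.079
outer loop
vertex 0.435 -3.117 3.239
vertex 0.458 -2.474 2.553
vertex 0.253 -1.209 4.376
endloop
endfacet
facet normal 0.506 0.737 -0.448
outer loop
vertex 1.559 0.479 -1.537
vertex 0.988 1.017 -1.297
vertex 1.635 0.864 -0.817
endloop
endfacet
facet normal 0.949 0.225 -0.221
outer loop
vertex 1.559 0.479 -1.537
vertex 1.635 0.864 -0.817
vertex 1.811 0.065 -0.876
endloop
endfacet
facet normal 0.754 -0.388 -0.530
outer loop
vertex 1.559 0.479 -1.537
vertex 1.811 0.065 -0.876
vertex 1.272 -0.275 -1.393
endloop
endfacet
facet normal 0.191 -0.254 -0.948
outer loop
vertex 1.559 0.479 -1.537
vertex 1.272 -0.275 -1.393
vertex 0.764 0.313 -1.653
endloop
endfacet
facet normal 0.039 0.441 -0.897
outer loop
vertex 1.559 0.479 -1.537
vertex 0.764 0.313 -1.653
vertex 0.988 1.017 -1.297
endloop
endfacet
facet normal 0.861 0.154 0.484
outer loop
vertex 1.811 0.065 -0.876
vertex 1.635 0.864 -0.817
vertex 1.396 0.347 -0.227
endloop
endfacet
facet normal 0.145 0.982 0.117
outer loop
vertex 1.635 0.864 -0.817
vertex 0.988 1.017 -1.297
vertex 0.888 0.935 -0.487
endloop
endfacet
facet normal -0.612 0.503 -0.610
outer loop
vertex 0.988 1.017 -1.297
vertex 0.764 0.313 -1.653
vertex 0.349 0.595 -1.004
endloop
endfacet
facet normal -0.365 -0.622 -0.693
outer loop
vertex 0.764 0.313 -1.653
vertex 1.272 -0.275 -1.393
vertex 0.525 -0.204 -1.063
endloop
endfacet
facet normal 0.545 -0.838 -0.018
outer loop
vertex 1.272 -0.275 -1.393
vertex 1.811 0.065 -0.876
vertex 1.172 -0.357 -0.583
endloop
endfacet
facet normal -0.191 0.254 0.948
outer loop
vertex 0.601 0.181 -0.343
vertex 1.396 0.347 -0.227
vertex 0.888 0.935 -0.487
endloop
endfacet
facet normal -0.754 0.388 0.530
outer loop
vertex 0.601 0.181 -0.343
vertex 0.888 0.935 -0.487
vertex 0.349 0.595 -1.004
endloop
endfacet
facet normal -0.949 -0.225 0.221
outer loop
vertex 0.601 0.181 -0.343
vertex 0.349 0.595 -1.004
vertex 0.525 -0.204 -1.063
endloop
endfacet
facet normal -0.506 -0.737 0.448
outer loop
vertex 0.601 0.181 -0.343
vertex 0.525 -0.204 -1.063
vertex 1.172 -0.357 -0.583
endloop
endfacet
facet normal -0.039 -0.441 0.897
outer loop
vertex 0.601 0.181 -0.343
vertex 1.172 -0.357 -0.583
vertex 1.396 0.347 -0.227
endloop
endfacet
facet normal 0.365 0.622 0.693
outer loop
vertex 0.888 0.935 -0.487
vertex 1.396 0.347 -0.227
vertex 1.635 0.864 -0.817
endloop
endfacet
facet normal -0.545 0.838 0.018
outer loop
vertex 0.349 0.595 -1.004
vertex 0.888 0.935 -0.487
vertex 0.988 1.017 -1.297
endloop
endfacet
facet normal -0.861 -0.154 -0.484
outer loop
vertex 0.525 -0.204 -1.063
vertex 0.349 0.595 -1.004
vertex 0.764 0.313 -1.653
endloop
endfacet
facet normal -0.145 -0.982 -0.117
outer loop
vertex 1.172 -0.357 -0.583
vertex 0.525 -0.204 -1.063
vertex 1.272 -0.275 -1.393
endloop
endfacet
facet normal 0.612 -0.503 0.610
outer loop
vertex 1.396 0.347 -0.227
vertex 1.172 -0.357 -0.583
vertex 1.811 0.065 -0.876
endloop
endfacet

endsolid


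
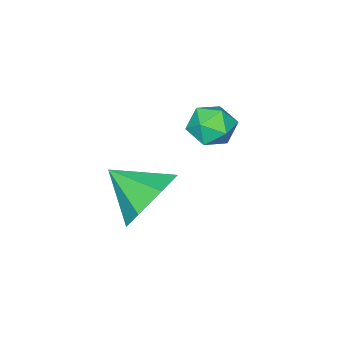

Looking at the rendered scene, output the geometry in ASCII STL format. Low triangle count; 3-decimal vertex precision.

solid 
facet normal -0.277 0.808 0.520
outer loop
vertex -1.605 1.314 3.652
vertex -1.244 1.113 4.156
vertex -0.981 1.497 3.7
endloop
endfacet
facet normal -0.264 0.948 -0.179
outer loop
vertex -1.605 1.314 3.652
vertex -0.981 1.497 3.7
vertex -1.225 1.32 3.122
endloop
endfacet
facet normal -0.710 0.493 -0.503
outer loop
vertex -1.605 1.314 3.652
vertex -1.225 1.32 3.122
vertex -1.638 0.826 3.221
endloop
endfacet
facet normal -0.997 0.073 -0.006
outer loop
vertex -1.605 1.314 3.652
vertex -1.638 0.826 3.221
vertex -1.651 0.698 3.86
endloop
endfacet
facet normal -0.730 0.267 0.629
outer loop
vertex -1.605 1.314 3.652
vertex -1.651 0.698 3.86
vertex -1.244 1.113 4.156
endloop
endfacet
facet normal 0.396 0.818 -0.418
outer loop
vertex -1.225 1.32 3.122
vertex -0.981 1.497 3.7
vertex -0.629 1.122 3.3
endloop
endfacet
facet normal 0.374 0.592 0.714
outer loop
vertex -0.981 1.497 3.7
vertex -1.244 1.113 4.156
vertex -0.642 0.994 3.939
endloop
endfacet
facet normal -0.359 -0.282 0.890
outer loop
vertex -1.244 1.113 4.156
vertex -1.651 0.698 3.86
vertex -1.055 0.5 4.038
endloop
endfacet
facet normal -0.790 -0.597 -0.136
outer loop
vertex -1.651 0.698 3.86
vertex -1.638 0.826 3.221
vertex -1.299 0.323 3.46
endloop
endfacet
facet normal -0.324 0.082 -0.943
outer loop
vertex -1.638 0.826 3.221
vertex -1.225 1.32 3.122
vertex -1.036 0.707 3.004
endloop
endfacet
facet normal 0.997 -0.073 0.006
outer loop
vertex -0.675 0.506 3.508
vertex -0.629 1.122 3.3
vertex -0.642 0.994 3.939
endloop
endfacet
facet normal 0.710 -0.493 0.503
outer loop
vertex -0.675 0.506 3.508
vertex -0.642 0.994 3.939
vertex -1.055 0.5 4.038
endloop
endfacet
facet normal 0.264 -0.948 0.179
outer loop
vertex -0.675 0.506 3.508
vertex -1.055 0.5 4.038
vertex -1.299 0.323 3.46
endloop
endfacet
facet normal 0.277 -0.808 -0.520
outer loop
vertex -0.675 0.506 3.508
vertex -1.299 0.323 3.46
vertex -1.036 0.707 3.004
endloop
endfacet
facet normal 0.730 -0.267 -0.629
outer loop
vertex -0.675 0.506 3.508
vertex -1.036 0.707 3.004
vertex -0.629 1.122 3.3
endloop
endfacet
facet normal 0.790 0.597 0.136
outer loop
vertex -0.642 0.994 3.939
vertex -0.629 1.122 3.3
vertex -0.981 1.497 3.7
endloop
endfacet
facet normal 0.324 -0.082 0.943
outer loop
vertex -1.055 0.5 4.038
vertex -0.642 0.994 3.939
vertex -1.244 1.113 4.156
endloop
endfacet
facet normal -0.396 -0.818 0.418
outer loop
vertex -1.299 0.323 3.46
vertex -1.055 0.5 4.038
vertex -1.651 0.698 3.86
endloop
endfacet
facet normal -0.374 -0.592 -0.714
outer loop
vertex -1.036 0.707 3.004
vertex -1.299 0.323 3.46
vertex -1.638 0.826 3.221
endloop
endfacet
facet normal 0.359 0.282 -0.890
outer loop
vertex -0.629 1.122 3.3
vertex -1.036 0.707 3.004
vertex -1.225 1.32 3.122
endloop
endfacet
facet normal -0.227 0.843 -0.487
outer loop
vertex 2.152 1.727 2.915
vertex 1.334 1.374 2.686
vertex 1.558 1.865 3.431
endloop
endfacet
facet normal 0.652 -0.028 0.758
outer loop
vertex 2.152 1.727 2.915
vertex 1.558 1.865 3.431
vertex 1.626 0.286 3.314
endloop
endfacet
facet normal -0.228 0.843 -0.487
outer loop
vertex 1.558 1.865 3.431
vertex 1.334 1.374 2.686
vertex 0.795 1.633 3.386
endloop
endfacet
facet normal -0.036 -0.075 0.997
outer loop
vertex 1.558 1.865 3.431
vertex 0.795 1.633 3.386
vertex 1.626 0.286 3.314
endloop
endfacet
facet normal -0.227 0.843 -0.487
outer loop
vertex 0.795 1.633 3.386
vertex 1.334 1.374 2.686
vertex 0.438 1.206 2.813
endloop
endfacet
facet normal -0.605 -0.410 0.682
outer loop
vertex 0.795 1.633 3.386
vertex 0.438 1.206 2.813
vertex 1.626 0.286 3.314
endloop
endfacet
facet normal -0.227 0.844 -0.487
outer loop
vertex 0.438 1.206 2.813
vertex 1.334 1.374 2.686
vertex 0.755 0.906 2.145
endloop
endfacet
facet normal -0.625 -0.779 0.053
outer loop
vertex 0.438 1.206 2.813
vertex 0.755 0.906 2.145
vertex 1.626 0.286 3.314
endloop
endfacet
facet normal -0.227 0.844 -0.487
outer loop
vertex 0.755 0.906 2.145
vertex 1.334 1.374 2.686
vertex 1.508 0.958 1.884
endloop
endfacet
facet normal -0.083 -0.905 -0.418
outer loop
vertex 0.755 0.906 2.145
vertex 1.508 0.958 1.884
vertex 1.626 0.286 3.314
endloop
endfacet
facet normal -0.227 0.844 -0.487
outer loop
vertex 1.508 0.958 1.884
vertex 1.334 1.374 2.686
vertex 2.129 1.323 2.227
endloop
endfacet
facet normal 0.615 -0.693 -0.376
outer loop
vertex 1.508 0.958 1.884
vertex 2.129 1.323 2.227
vertex 1.626 0.286 3.314
endloop
endfacet
facet normal -0.227 0.843 -0.487
outer loop
vertex 2.129 1.323 2.227
vertex 1.334 1.374 2.686
vertex 2.152 1.727 2.915
endloop
endfacet
facet normal 0.942 -0.303 0.147
outer loop
vertex 2.129 1.323 2.227
vertex 2.152 1.727 2.915
vertex 1.626 0.286 3.314
endloop
endfacet

endsolid


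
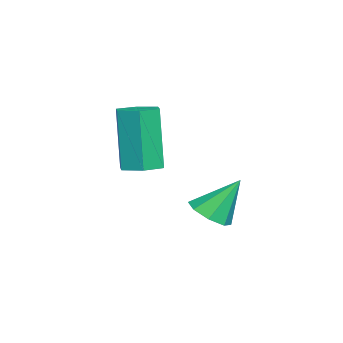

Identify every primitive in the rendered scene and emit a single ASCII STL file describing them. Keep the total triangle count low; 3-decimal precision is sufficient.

solid 
facet normal 0.174 -0.540 -0.823
outer loop
vertex -2.07 1.924 -1.961
vertex -2.67 1.856 -2.043
vertex -2.254 2.264 -2.223
endloop
endfacet
facet normal 0.755 0.604 0.254
outer loop
vertex -2.07 1.924 -1.961
vertex -2.254 2.264 -2.223
vertex -2.89 2.544 -0.997
endloop
endfacet
facet normal 0.173 -0.540 -0.824
outer loop
vertex -2.254 2.264 -2.223
vertex -2.67 1.856 -2.043
vertex -2.682 2.365 -2.379
endloop
endfacet
facet normal 0.258 0.962 -0.086
outer loop
vertex -2.254 2.264 -2.223
vertex -2.682 2.365 -2.379
vertex -2.89 2.544 -0.997
endloop
endfacet
facet normal 0.172 -0.540 -0.824
outer loop
vertex -2.682 2.365 -2.379
vertex -2.67 1.856 -2.043
vertex -3.103 2.168 -2.338
endloop
endfacet
facet normal -0.431 0.884 -0.179
outer loop
vertex -2.682 2.365 -2.379
vertex -3.103 2.168 -2.338
vertex -2.89 2.544 -0.997
endloop
endfacet
facet normal 0.171 -0.541 -0.823
outer loop
vertex -3.103 2.168 -2.338
vertex -2.67 1.856 -2.043
vertex -3.271 1.789 -2.124
endloop
endfacet
facet normal -0.908 0.418 0.027
outer loop
vertex -3.103 2.168 -2.338
vertex -3.271 1.789 -2.124
vertex -2.89 2.544 -0.997
endloop
endfacet
facet normal 0.171 -0.542 -0.823
outer loop
vertex -3.271 1.789 -2.124
vertex -2.67 1.856 -2.043
vertex -3.087 1.449 -1.862
endloop
endfacet
facet normal -0.895 -0.166 0.414
outer loop
vertex -3.271 1.789 -2.124
vertex -3.087 1.449 -1.862
vertex -2.89 2.544 -0.997
endloop
endfacet
facet normal 0.172 -0.542 -0.823
outer loop
vertex -3.087 1.449 -1.862
vertex -2.67 1.856 -2.043
vertex -2.659 1.348 -1.706
endloop
endfacet
facet normal -0.398 -0.523 0.753
outer loop
vertex -3.087 1.449 -1.862
vertex -2.659 1.348 -1.706
vertex -2.89 2.544 -0.997
endloop
endfacet
facet normal 0.173 -0.542 -0.822
outer loop
vertex -2.659 1.348 -1.706
vertex -2.67 1.856 -2.043
vertex -2.238 1.545 -1.747
endloop
endfacet
facet normal 0.291 -0.446 0.847
outer loop
vertex -2.659 1.348 -1.706
vertex -2.238 1.545 -1.747
vertex -2.89 2.544 -0.997
endloop
endfacet
facet normal 0.174 -0.541 -0.823
outer loop
vertex -2.238 1.545 -1.747
vertex -2.67 1.856 -2.043
vertex -2.07 1.924 -1.961
endloop
endfacet
facet normal 0.768 0.021 0.640
outer loop
vertex -2.238 1.545 -1.747
vertex -2.07 1.924 -1.961
vertex -2.89 2.544 -0.997
endloop
endfacet
facet normal 0.213 0.094 -0.972
outer loop
vertex -1.531 0.004 -0.308
vertex -1.921 0.403 -0.355
vertex -1.394 0.541 -0.226
endloop
endfacet
facet normal 0.946 -0.269 0.182
outer loop
vertex -1.531 0.004 -0.308
vertex -1.394 0.541 -0.226
vertex -1.908 -0.162 1.403
endloop
endfacet
facet normal 0.946 -0.268 0.183
outer loop
vertex -1.908 -0.162 1.403
vertex -1.394 0.541 -0.226
vertex -1.772 0.375 1.485
endloop
endfacet
facet normal -0.215 -0.094 0.972
outer loop
vertex -1.908 -0.162 1.403
vertex -1.772 0.375 1.485
vertex -2.299 0.237 1.355
endloop
endfacet
facet normal 0.213 0.094 -0.972
outer loop
vertex -1.394 0.541 -0.226
vertex -1.921 0.403 -0.355
vertex -1.785 0.94 -0.273
endloop
endfacet
facet normal 0.684 0.696 0.219
outer loop
vertex -1.394 0.541 -0.226
vertex -1.785 0.94 -0.273
vertex -1.772 0.375 1.485
endloop
endfacet
facet normal 0.685 0.695 0.218
outer loop
vertex -1.772 0.375 1.485
vertex -1.785 0.94 -0.273
vertex -2.162 0.774 1.438
endloop
endfacet
facet normal -0.215 -0.095 0.972
outer loop
vertex -1.772 0.375 1.485
vertex -2.162 0.774 1.438
vertex -2.299 0.237 1.355
endloop
endfacet
facet normal 0.215 0.094 -0.972
outer loop
vertex -1.785 0.94 -0.273
vertex -1.921 0.403 -0.355
vertex -2.312 0.802 -0.403
endloop
endfacet
facet normal -0.261 0.965 0.036
outer loop
vertex -1.785 0.94 -0.273
vertex -2.312 0.802 -0.403
vertex -2.162 0.774 1.438
endloop
endfacet
facet normal -0.261 0.965 0.036
outer loop
vertex -2.162 0.774 1.438
vertex -2.312 0.802 -0.403
vertex -2.689 0.636 1.308
endloop
endfacet
facet normal -0.215 -0.095 0.972
outer loop
vertex -2.162 0.774 1.438
vertex -2.689 0.636 1.308
vertex -2.299 0.237 1.355
endloop
endfacet
facet normal 0.215 0.094 -0.972
outer loop
vertex -2.312 0.802 -0.403
vertex -1.921 0.403 -0.355
vertex -2.448 0.265 -0.485
endloop
endfacet
facet normal -0.946 0.267 -0.183
outer loop
vertex -2.312 0.802 -0.403
vertex -2.448 0.265 -0.485
vertex -2.689 0.636 1.308
endloop
endfacet
facet normal -0.946 0.269 -0.183
outer loop
vertex -2.689 0.636 1.308
vertex -2.448 0.265 -0.485
vertex -2.826 0.099 1.226
endloop
endfacet
facet normal -0.213 -0.094 0.972
outer loop
vertex -2.689 0.636 1.308
vertex -2.826 0.099 1.226
vertex -2.299 0.237 1.355
endloop
endfacet
facet normal 0.215 0.095 -0.972
outer loop
vertex -2.448 0.265 -0.485
vertex -1.921 0.403 -0.355
vertex -2.058 -0.134 -0.438
endloop
endfacet
facet normal -0.685 -0.695 -0.219
outer loop
vertex -2.448 0.265 -0.485
vertex -2.058 -0.134 -0.438
vertex -2.826 0.099 1.226
endloop
endfacet
facet normal -0.684 -0.696 -0.218
outer loop
vertex -2.826 0.099 1.226
vertex -2.058 -0.134 -0.438
vertex -2.435 -0.3 1.273
endloop
endfacet
facet normal -0.213 -0.094 0.972
outer loop
vertex -2.826 0.099 1.226
vertex -2.435 -0.3 1.273
vertex -2.299 0.237 1.355
endloop
endfacet
facet normal 0.215 0.095 -0.972
outer loop
vertex -2.058 -0.134 -0.438
vertex -1.921 0.403 -0.355
vertex -1.531 0.004 -0.308
endloop
endfacet
facet normal 0.261 -0.965 -0.036
outer loop
vertex -2.058 -0.134 -0.438
vertex -1.531 0.004 -0.308
vertex -2.435 -0.3 1.273
endloop
endfacet
facet normal 0.261 -0.965 -0.036
outer loop
vertex -2.435 -0.3 1.273
vertex -1.531 0.004 -0.308
vertex -1.908 -0.162 1.403
endloop
endfacet
facet normal -0.215 -0.094 0.972
outer loop
vertex -2.435 -0.3 1.273
vertex -1.908 -0.162 1.403
vertex -2.299 0.237 1.355
endloop
endfacet

endsolid


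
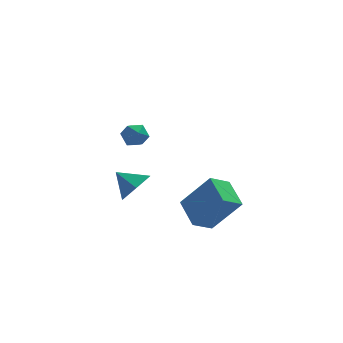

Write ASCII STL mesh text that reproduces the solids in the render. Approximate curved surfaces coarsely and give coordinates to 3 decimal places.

solid 
facet normal -0.400 0.908 -0.122
outer loop
vertex -2.735 -2.022 2.946
vertex -3.231 -2.188 3.335
vertex -2.695 -1.918 3.589
endloop
endfacet
facet normal 0.311 0.935 -0.171
outer loop
vertex -2.735 -2.022 2.946
vertex -2.695 -1.918 3.589
vertex -2.18 -2.149 3.263
endloop
endfacet
facet normal 0.513 0.500 -0.698
outer loop
vertex -2.735 -2.022 2.946
vertex -2.18 -2.149 3.263
vertex -2.397 -2.562 2.808
endloop
endfacet
facet normal -0.074 0.203 -0.976
outer loop
vertex -2.735 -2.022 2.946
vertex -2.397 -2.562 2.808
vertex -3.047 -2.586 2.852
endloop
endfacet
facet normal -0.639 0.457 -0.619
outer loop
vertex -2.735 -2.022 2.946
vertex -3.047 -2.586 2.852
vertex -3.231 -2.188 3.335
endloop
endfacet
facet normal 0.584 0.683 0.439
outer loop
vertex -2.18 -2.149 3.263
vertex -2.695 -1.918 3.589
vertex -2.333 -2.394 3.848
endloop
endfacet
facet normal -0.568 0.640 0.517
outer loop
vertex -2.695 -1.918 3.589
vertex -3.231 -2.188 3.335
vertex -2.983 -2.418 3.892
endloop
endfacet
facet normal -0.953 -0.092 -0.288
outer loop
vertex -3.231 -2.188 3.335
vertex -3.047 -2.586 2.852
vertex -3.2 -2.831 3.437
endloop
endfacet
facet normal -0.040 -0.501 -0.865
outer loop
vertex -3.047 -2.586 2.852
vertex -2.397 -2.562 2.808
vertex -2.685 -3.062 3.111
endloop
endfacet
facet normal 0.910 -0.022 -0.414
outer loop
vertex -2.397 -2.562 2.808
vertex -2.18 -2.149 3.263
vertex -2.149 -2.792 3.365
endloop
endfacet
facet normal 0.074 -0.203 0.976
outer loop
vertex -2.645 -2.958 3.754
vertex -2.333 -2.394 3.848
vertex -2.983 -2.418 3.892
endloop
endfacet
facet normal -0.513 -0.500 0.698
outer loop
vertex -2.645 -2.958 3.754
vertex -2.983 -2.418 3.892
vertex -3.2 -2.831 3.437
endloop
endfacet
facet normal -0.311 -0.935 0.171
outer loop
vertex -2.645 -2.958 3.754
vertex -3.2 -2.831 3.437
vertex -2.685 -3.062 3.111
endloop
endfacet
facet normal 0.400 -0.908 0.122
outer loop
vertex -2.645 -2.958 3.754
vertex -2.685 -3.062 3.111
vertex -2.149 -2.792 3.365
endloop
endfacet
facet normal 0.639 -0.457 0.619
outer loop
vertex -2.645 -2.958 3.754
vertex -2.149 -2.792 3.365
vertex -2.333 -2.394 3.848
endloop
endfacet
facet normal 0.040 0.501 0.865
outer loop
vertex -2.983 -2.418 3.892
vertex -2.333 -2.394 3.848
vertex -2.695 -1.918 3.589
endloop
endfacet
facet normal -0.910 0.022 0.414
outer loop
vertex -3.2 -2.831 3.437
vertex -2.983 -2.418 3.892
vertex -3.231 -2.188 3.335
endloop
endfacet
facet normal -0.584 -0.683 -0.439
outer loop
vertex -2.685 -3.062 3.111
vertex -3.2 -2.831 3.437
vertex -3.047 -2.586 2.852
endloop
endfacet
facet normal 0.568 -0.640 -0.517
outer loop
vertex -2.149 -2.792 3.365
vertex -2.685 -3.062 3.111
vertex -2.397 -2.562 2.808
endloop
endfacet
facet normal 0.953 0.092 0.288
outer loop
vertex -2.333 -2.394 3.848
vertex -2.149 -2.792 3.365
vertex -2.18 -2.149 3.263
endloop
endfacet
facet normal 0.617 -0.538 -0.575
outer loop
vertex -1.609 -0.547 -0.539
vertex -2.176 -0.345 -1.337
vertex -1.421 0.263 -1.095
endloop
endfacet
facet normal 0.262 0.504 0.823
outer loop
vertex -1.609 -0.547 -0.539
vertex -1.421 0.263 -1.095
vertex -2.924 0.305 -0.643
endloop
endfacet
facet normal 0.617 -0.538 -0.574
outer loop
vertex -1.421 0.263 -1.095
vertex -2.176 -0.345 -1.337
vertex -1.988 0.464 -1.893
endloop
endfacet
facet normal 0.084 0.979 0.187
outer loop
vertex -1.421 0.263 -1.095
vertex -1.988 0.464 -1.893
vertex -2.924 0.305 -0.643
endloop
endfacet
facet normal 0.617 -0.538 -0.574
outer loop
vertex -1.988 0.464 -1.893
vertex -2.176 -0.345 -1.337
vertex -2.744 -0.144 -2.136
endloop
endfacet
facet normal -0.537 0.788 -0.302
outer loop
vertex -1.988 0.464 -1.893
vertex -2.744 -0.144 -2.136
vertex -2.924 0.305 -0.643
endloop
endfacet
facet normal 0.618 -0.537 -0.574
outer loop
vertex -2.744 -0.144 -2.136
vertex -2.176 -0.345 -1.337
vertex -2.932 -0.954 -1.58
endloop
endfacet
facet normal -0.980 0.121 -0.155
outer loop
vertex -2.744 -0.144 -2.136
vertex -2.932 -0.954 -1.58
vertex -2.924 0.305 -0.643
endloop
endfacet
facet normal 0.618 -0.538 -0.574
outer loop
vertex -2.932 -0.954 -1.58
vertex -2.176 -0.345 -1.337
vertex -2.365 -1.155 -0.781
endloop
endfacet
facet normal -0.803 -0.353 0.481
outer loop
vertex -2.932 -0.954 -1.58
vertex -2.365 -1.155 -0.781
vertex -2.924 0.305 -0.643
endloop
endfacet
facet normal 0.617 -0.538 -0.574
outer loop
vertex -2.365 -1.155 -0.781
vertex -2.176 -0.345 -1.337
vertex -1.609 -0.547 -0.539
endloop
endfacet
facet normal -0.181 -0.161 0.970
outer loop
vertex -2.365 -1.155 -0.781
vertex -1.609 -0.547 -0.539
vertex -2.924 0.305 -0.643
endloop
endfacet
facet normal -0.588 0.200 -0.783
outer loop
vertex -0.43 -1.088 -2.064
vertex 0.513 -0.747 -2.685
vertex -0.245 -2.52 -2.569
endloop
endfacet
facet normal -0.800 -0.289 0.526
outer loop
vertex 0.967 -2.933 -0.955
vertex -0.43 -1.088 -2.064
vertex -0.245 -2.52 -2.569
endloop
endfacet
facet normal -0.588 0.200 -0.783
outer loop
vertex -0.245 -2.52 -2.569
vertex 0.513 -0.747 -2.685
vertex 0.698 -2.179 -3.19
endloop
endfacet
facet normal 0.121 -0.936 -0.330
outer loop
vertex 0.698 -2.179 -3.19
vertex 0.967 -2.933 -0.955
vertex -0.245 -2.52 -2.569
endloop
endfacet
facet normal -0.121 0.936 0.330
outer loop
vertex -0.43 -1.088 -2.064
vertex 1.725 -1.16 -1.071
vertex 0.513 -0.747 -2.685
endloop
endfacet
facet normal -0.800 -0.289 0.526
outer loop
vertex 0.782 -1.501 -0.45
vertex -0.43 -1.088 -2.064
vertex 0.967 -2.933 -0.955
endloop
endfacet
facet normal -0.121 0.936 0.330
outer loop
vertex 0.782 -1.501 -0.45
vertex 1.725 -1.16 -1.071
vertex -0.43 -1.088 -2.064
endloop
endfacet
facet normal 0.800 0.289 -0.526
outer loop
vertex 0.513 -0.747 -2.685
vertex 1.725 -1.16 -1.071
vertex 0.698 -2.179 -3.19
endloop
endfacet
facet normal 0.121 -0.936 -0.330
outer loop
vertex 1.91 -2.592 -1.576
vertex 0.967 -2.933 -0.955
vertex 0.698 -2.179 -3.19
endloop
endfacet
facet normal 0.800 0.289 -0.526
outer loop
vertex 0.698 -2.179 -3.19
vertex 1.725 -1.16 -1.071
vertex 1.91 -2.592 -1.576
endloop
endfacet
facet normal 0.588 -0.200 0.783
outer loop
vertex 1.91 -2.592 -1.576
vertex 0.782 -1.501 -0.45
vertex 0.967 -2.933 -0.955
endloop
endfacet
facet normal 0.588 -0.200 0.783
outer loop
vertex 1.725 -1.16 -1.071
vertex 0.782 -1.501 -0.45
vertex 1.91 -2.592 -1.576
endloop
endfacet

endsolid


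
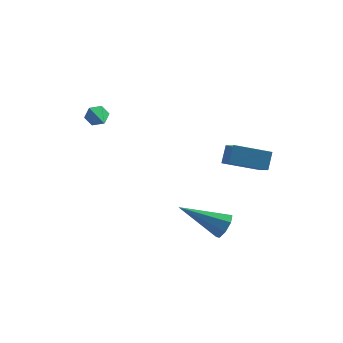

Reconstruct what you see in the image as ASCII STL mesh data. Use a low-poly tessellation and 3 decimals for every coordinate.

solid 
facet normal -0.047 0.940 -0.337
outer loop
vertex -2.586 3.354 -0.973
vertex -2.876 3.491 -0.551
vertex -2.347 3.524 -0.532
endloop
endfacet
facet normal 0.866 -0.384 -0.321
outer loop
vertex -2.586 3.354 -0.973
vertex -2.347 3.524 -0.532
vertex -2.804 2.089 -0.049
endloop
endfacet
facet normal -0.047 0.941 -0.337
outer loop
vertex -2.347 3.524 -0.532
vertex -2.876 3.491 -0.551
vertex -2.637 3.661 -0.109
endloop
endfacet
facet normal 0.813 -0.064 0.578
outer loop
vertex -2.347 3.524 -0.532
vertex -2.637 3.661 -0.109
vertex -2.804 2.089 -0.049
endloop
endfacet
facet normal -0.049 0.941 -0.336
outer loop
vertex -2.637 3.661 -0.109
vertex -2.876 3.491 -0.551
vertex -3.165 3.627 -0.128
endloop
endfacet
facet normal -0.039 0.042 0.998
outer loop
vertex -2.637 3.661 -0.109
vertex -3.165 3.627 -0.128
vertex -2.804 2.089 -0.049
endloop
endfacet
facet normal -0.049 0.941 -0.336
outer loop
vertex -3.165 3.627 -0.128
vertex -2.876 3.491 -0.551
vertex -3.404 3.457 -0.57
endloop
endfacet
facet normal -0.838 -0.170 0.519
outer loop
vertex -3.165 3.627 -0.128
vertex -3.404 3.457 -0.57
vertex -2.804 2.089 -0.049
endloop
endfacet
facet normal -0.048 0.940 -0.338
outer loop
vertex -3.404 3.457 -0.57
vertex -2.876 3.491 -0.551
vertex -3.114 3.32 -0.992
endloop
endfacet
facet normal -0.785 -0.489 -0.381
outer loop
vertex -3.404 3.457 -0.57
vertex -3.114 3.32 -0.992
vertex -2.804 2.089 -0.049
endloop
endfacet
facet normal -0.048 0.940 -0.338
outer loop
vertex -3.114 3.32 -0.992
vertex -2.876 3.491 -0.551
vertex -2.586 3.354 -0.973
endloop
endfacet
facet normal 0.067 -0.596 -0.800
outer loop
vertex -3.114 3.32 -0.992
vertex -2.586 3.354 -0.973
vertex -2.804 2.089 -0.049
endloop
endfacet
facet normal -0.942 0.149 0.300
outer loop
vertex 1.17 -2.818 0.546
vertex 1.453 -2.32 1.187
vertex 1.098 -1.905 -0.133
endloop
endfacet
facet normal -0.329 -0.580 -0.745
outer loop
vertex 2.587 -2.14 -0.607
vertex 1.17 -2.818 0.546
vertex 1.098 -1.905 -0.133
endloop
endfacet
facet normal -0.942 0.150 0.300
outer loop
vertex 1.098 -1.905 -0.133
vertex 1.453 -2.32 1.187
vertex 1.382 -1.406 0.509
endloop
endfacet
facet normal -0.063 0.801 -0.595
outer loop
vertex 1.382 -1.406 0.509
vertex 2.587 -2.14 -0.607
vertex 1.098 -1.905 -0.133
endloop
endfacet
facet normal 0.063 -0.801 0.595
outer loop
vertex 1.17 -2.818 0.546
vertex 2.942 -2.555 0.713
vertex 1.453 -2.32 1.187
endloop
endfacet
facet normal -0.330 -0.579 -0.746
outer loop
vertex 2.658 -3.054 0.071
vertex 1.17 -2.818 0.546
vertex 2.587 -2.14 -0.607
endloop
endfacet
facet normal 0.063 -0.801 0.595
outer loop
vertex 2.658 -3.054 0.071
vertex 2.942 -2.555 0.713
vertex 1.17 -2.818 0.546
endloop
endfacet
facet normal 0.329 0.579 0.746
outer loop
vertex 1.453 -2.32 1.187
vertex 2.942 -2.555 0.713
vertex 1.382 -1.406 0.509
endloop
endfacet
facet normal -0.063 0.801 -0.595
outer loop
vertex 2.87 -1.642 0.034
vertex 2.587 -2.14 -0.607
vertex 1.382 -1.406 0.509
endloop
endfacet
facet normal 0.330 0.580 0.745
outer loop
vertex 1.382 -1.406 0.509
vertex 2.942 -2.555 0.713
vertex 2.87 -1.642 0.034
endloop
endfacet
facet normal 0.942 -0.149 -0.300
outer loop
vertex 2.87 -1.642 0.034
vertex 2.658 -3.054 0.071
vertex 2.587 -2.14 -0.607
endloop
endfacet
facet normal 0.942 -0.149 -0.301
outer loop
vertex 2.942 -2.555 0.713
vertex 2.658 -3.054 0.071
vertex 2.87 -1.642 0.034
endloop
endfacet
facet normal 0.830 -0.261 -0.494
outer loop
vertex 1.676 -1.483 -3.747
vertex 1.331 -1.575 -4.278
vertex 1.641 -1.078 -4.02
endloop
endfacet
facet normal 0.308 0.550 0.776
outer loop
vertex 1.676 -1.483 -3.747
vertex 1.641 -1.078 -4.02
vertex -0.411 -1.025 -3.242
endloop
endfacet
facet normal 0.830 -0.262 -0.492
outer loop
vertex 1.641 -1.078 -4.02
vertex 1.331 -1.575 -4.278
vertex 1.425 -0.964 -4.445
endloop
endfacet
facet normal 0.104 0.973 0.208
outer loop
vertex 1.641 -1.078 -4.02
vertex 1.425 -0.964 -4.445
vertex -0.411 -1.025 -3.242
endloop
endfacet
facet normal 0.829 -0.263 -0.494
outer loop
vertex 1.425 -0.964 -4.445
vertex 1.331 -1.575 -4.278
vertex 1.153 -1.207 -4.772
endloop
endfacet
facet normal -0.292 0.868 -0.402
outer loop
vertex 1.425 -0.964 -4.445
vertex 1.153 -1.207 -4.772
vertex -0.411 -1.025 -3.242
endloop
endfacet
facet normal 0.830 -0.261 -0.493
outer loop
vertex 1.153 -1.207 -4.772
vertex 1.331 -1.575 -4.278
vertex 0.986 -1.666 -4.81
endloop
endfacet
facet normal -0.651 0.295 -0.700
outer loop
vertex 1.153 -1.207 -4.772
vertex 0.986 -1.666 -4.81
vertex -0.411 -1.025 -3.242
endloop
endfacet
facet normal 0.829 -0.263 -0.493
outer loop
vertex 0.986 -1.666 -4.81
vertex 1.331 -1.575 -4.278
vertex 1.02 -2.071 -4.537
endloop
endfacet
facet normal -0.758 -0.407 -0.509
outer loop
vertex 0.986 -1.666 -4.81
vertex 1.02 -2.071 -4.537
vertex -0.411 -1.025 -3.242
endloop
endfacet
facet normal 0.829 -0.262 -0.494
outer loop
vertex 1.02 -2.071 -4.537
vertex 1.331 -1.575 -4.278
vertex 1.237 -2.186 -4.112
endloop
endfacet
facet normal -0.554 -0.830 0.058
outer loop
vertex 1.02 -2.071 -4.537
vertex 1.237 -2.186 -4.112
vertex -0.411 -1.025 -3.242
endloop
endfacet
facet normal 0.830 -0.262 -0.493
outer loop
vertex 1.237 -2.186 -4.112
vertex 1.331 -1.575 -4.278
vertex 1.508 -1.942 -3.785
endloop
endfacet
facet normal -0.157 -0.725 0.671
outer loop
vertex 1.237 -2.186 -4.112
vertex 1.508 -1.942 -3.785
vertex -0.411 -1.025 -3.242
endloop
endfacet
facet normal 0.829 -0.263 -0.493
outer loop
vertex 1.508 -1.942 -3.785
vertex 1.331 -1.575 -4.278
vertex 1.676 -1.483 -3.747
endloop
endfacet
facet normal 0.200 -0.153 0.968
outer loop
vertex 1.508 -1.942 -3.785
vertex 1.676 -1.483 -3.747
vertex -0.411 -1.025 -3.242
endloop
endfacet

endsolid


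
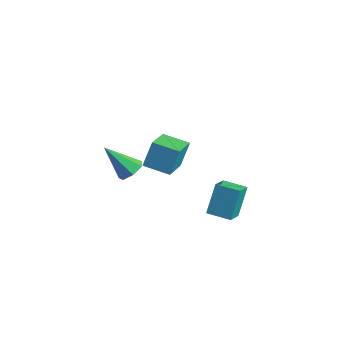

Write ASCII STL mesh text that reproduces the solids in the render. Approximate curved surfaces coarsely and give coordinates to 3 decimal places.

solid 
facet normal -0.897 -0.433 0.089
outer loop
vertex 2.095 3.35 -1.978
vertex 1.525 4.411 -2.564
vertex 2.324 2.524 -3.696
endloop
endfacet
facet normal 0.426 -0.792 0.438
outer loop
vertex 3.535 3.109 -3.816
vertex 2.095 3.35 -1.978
vertex 2.324 2.524 -3.696
endloop
endfacet
facet normal -0.897 -0.433 0.089
outer loop
vertex 2.324 2.524 -3.696
vertex 1.525 4.411 -2.564
vertex 1.754 3.585 -4.282
endloop
endfacet
facet normal 0.119 -0.430 -0.895
outer loop
vertex 1.754 3.585 -4.282
vertex 3.535 3.109 -3.816
vertex 2.324 2.524 -3.696
endloop
endfacet
facet normal -0.119 0.430 0.895
outer loop
vertex 2.095 3.35 -1.978
vertex 2.736 4.996 -2.684
vertex 1.525 4.411 -2.564
endloop
endfacet
facet normal 0.426 -0.792 0.438
outer loop
vertex 3.306 3.935 -2.098
vertex 2.095 3.35 -1.978
vertex 3.535 3.109 -3.816
endloop
endfacet
facet normal -0.119 0.430 0.895
outer loop
vertex 3.306 3.935 -2.098
vertex 2.736 4.996 -2.684
vertex 2.095 3.35 -1.978
endloop
endfacet
facet normal -0.426 0.792 -0.438
outer loop
vertex 1.525 4.411 -2.564
vertex 2.736 4.996 -2.684
vertex 1.754 3.585 -4.282
endloop
endfacet
facet normal 0.119 -0.430 -0.895
outer loop
vertex 2.965 4.17 -4.402
vertex 3.535 3.109 -3.816
vertex 1.754 3.585 -4.282
endloop
endfacet
facet normal -0.426 0.792 -0.438
outer loop
vertex 1.754 3.585 -4.282
vertex 2.736 4.996 -2.684
vertex 2.965 4.17 -4.402
endloop
endfacet
facet normal 0.897 0.433 -0.089
outer loop
vertex 2.965 4.17 -4.402
vertex 3.306 3.935 -2.098
vertex 3.535 3.109 -3.816
endloop
endfacet
facet normal 0.897 0.433 -0.089
outer loop
vertex 2.736 4.996 -2.684
vertex 3.306 3.935 -2.098
vertex 2.965 4.17 -4.402
endloop
endfacet
facet normal -0.510 0.788 -0.344
outer loop
vertex 1.858 0.023 3.411
vertex 3.096 0.695 3.114
vertex 1.854 -0.587 2.019
endloop
endfacet
facet normal -0.860 -0.467 0.207
outer loop
vertex 2.844 -2.115 2.686
vertex 1.858 0.023 3.411
vertex 1.854 -0.587 2.019
endloop
endfacet
facet normal -0.511 0.788 -0.343
outer loop
vertex 1.854 -0.587 2.019
vertex 3.096 0.695 3.114
vertex 3.092 0.086 1.721
endloop
endfacet
facet normal -0.002 -0.401 -0.916
outer loop
vertex 3.092 0.086 1.721
vertex 2.844 -2.115 2.686
vertex 1.854 -0.587 2.019
endloop
endfacet
facet normal 0.002 0.401 0.916
outer loop
vertex 1.858 0.023 3.411
vertex 4.086 -0.833 3.781
vertex 3.096 0.695 3.114
endloop
endfacet
facet normal -0.860 -0.467 0.206
outer loop
vertex 2.848 -1.506 4.079
vertex 1.858 0.023 3.411
vertex 2.844 -2.115 2.686
endloop
endfacet
facet normal 0.002 0.402 0.916
outer loop
vertex 2.848 -1.506 4.079
vertex 4.086 -0.833 3.781
vertex 1.858 0.023 3.411
endloop
endfacet
facet normal 0.860 0.467 -0.207
outer loop
vertex 3.096 0.695 3.114
vertex 4.086 -0.833 3.781
vertex 3.092 0.086 1.721
endloop
endfacet
facet normal -0.002 -0.401 -0.916
outer loop
vertex 4.082 -1.443 2.389
vertex 2.844 -2.115 2.686
vertex 3.092 0.086 1.721
endloop
endfacet
facet normal 0.860 0.466 -0.207
outer loop
vertex 3.092 0.086 1.721
vertex 4.086 -0.833 3.781
vertex 4.082 -1.443 2.389
endloop
endfacet
facet normal 0.510 -0.788 0.343
outer loop
vertex 4.082 -1.443 2.389
vertex 2.848 -1.506 4.079
vertex 2.844 -2.115 2.686
endloop
endfacet
facet normal 0.511 -0.788 0.344
outer loop
vertex 4.086 -0.833 3.781
vertex 2.848 -1.506 4.079
vertex 4.082 -1.443 2.389
endloop
endfacet
facet normal 0.525 0.395 -0.754
outer loop
vertex -0.01 0.184 -0.21
vertex -0.571 -0.057 -0.727
vertex -0.523 0.636 -0.33
endloop
endfacet
facet normal 0.228 0.483 0.845
outer loop
vertex -0.01 0.184 -0.21
vertex -0.523 0.636 -0.33
vertex -1.669 -0.883 0.847
endloop
endfacet
facet normal 0.525 0.395 -0.753
outer loop
vertex -0.523 0.636 -0.33
vertex -0.571 -0.057 -0.727
vertex -1.072 0.567 -0.749
endloop
endfacet
facet normal -0.468 0.734 0.492
outer loop
vertex -0.523 0.636 -0.33
vertex -1.072 0.567 -0.749
vertex -1.669 -0.883 0.847
endloop
endfacet
facet normal 0.526 0.395 -0.753
outer loop
vertex -1.072 0.567 -0.749
vertex -0.571 -0.057 -0.727
vertex -1.244 0.028 -1.152
endloop
endfacet
facet normal -0.941 0.335 -0.047
outer loop
vertex -1.072 0.567 -0.749
vertex -1.244 0.028 -1.152
vertex -1.669 -0.883 0.847
endloop
endfacet
facet normal 0.526 0.396 -0.753
outer loop
vertex -1.244 0.028 -1.152
vertex -0.571 -0.057 -0.727
vertex -0.909 -0.575 -1.235
endloop
endfacet
facet normal -0.834 -0.413 -0.366
outer loop
vertex -1.244 0.028 -1.152
vertex -0.909 -0.575 -1.235
vertex -1.669 -0.883 0.847
endloop
endfacet
facet normal 0.525 0.396 -0.753
outer loop
vertex -0.909 -0.575 -1.235
vertex -0.571 -0.057 -0.727
vertex -0.32 -0.787 -0.936
endloop
endfacet
facet normal -0.228 -0.948 -0.223
outer loop
vertex -0.909 -0.575 -1.235
vertex -0.32 -0.787 -0.936
vertex -1.669 -0.883 0.847
endloop
endfacet
facet normal 0.525 0.396 -0.753
outer loop
vertex -0.32 -0.787 -0.936
vertex -0.571 -0.057 -0.727
vertex 0.08 -0.45 -0.48
endloop
endfacet
facet normal 0.420 -0.866 0.271
outer loop
vertex -0.32 -0.787 -0.936
vertex 0.08 -0.45 -0.48
vertex -1.669 -0.883 0.847
endloop
endfacet
facet normal 0.525 0.396 -0.754
outer loop
vertex 0.08 -0.45 -0.48
vertex -0.571 -0.057 -0.727
vertex -0.01 0.184 -0.21
endloop
endfacet
facet normal 0.624 -0.230 0.747
outer loop
vertex 0.08 -0.45 -0.48
vertex -0.01 0.184 -0.21
vertex -1.669 -0.883 0.847
endloop
endfacet

endsolid
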